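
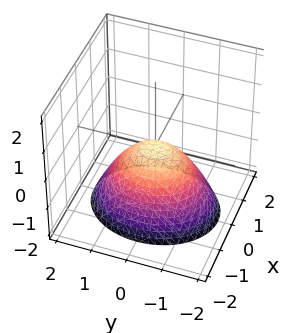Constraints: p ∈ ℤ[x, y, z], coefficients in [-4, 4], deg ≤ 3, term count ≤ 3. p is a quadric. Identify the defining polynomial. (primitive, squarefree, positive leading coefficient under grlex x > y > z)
3*x^2 + 2*y^2 + 3*z

1. deg p = 2. A single bowl opening along one axis; a quadric.
2. Symmetries: mirror symmetry x ↦ −x ⇒ only even powers of x; it's symmetric under y → −y, forcing even powers of y.
3. Against the integer gridlines: it meets the z-axis at z = 0 (among the integer gridlines); it crosses the y-axis at the gridline y = 0; it meets the x-axis at x = 0 (among the integer gridlines).
4. Assembling these constraints gives the stated polynomial.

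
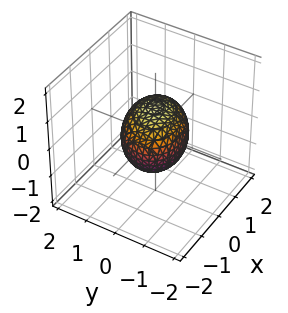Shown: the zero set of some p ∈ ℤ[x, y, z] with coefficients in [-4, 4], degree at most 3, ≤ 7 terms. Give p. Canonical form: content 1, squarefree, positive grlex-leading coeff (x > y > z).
2*x^2 - x*y + 3*y^2 + 3*z^2 - 3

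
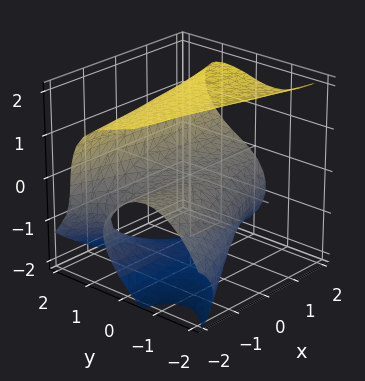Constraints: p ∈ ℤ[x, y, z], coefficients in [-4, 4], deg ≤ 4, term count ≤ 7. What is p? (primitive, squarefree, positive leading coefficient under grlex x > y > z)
x*y*z - y^3 - z^3 - x*y + 3*z

(a) The degree is 3 — the shape is more complex than any degree-2 surface.
(b) Observable constraints: the visible x-axis segment lies entirely on the surface; it meets the y-axis at y = 0 (among the integer gridlines); it meets the z-axis at z = 0 (among the integer gridlines).
(c) Fitting integer coefficients to these (and the overall shape) gives p.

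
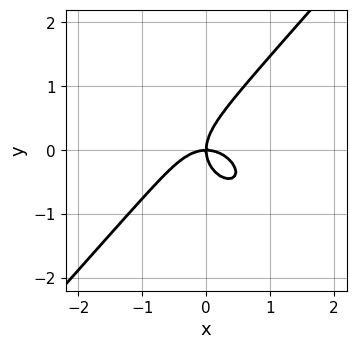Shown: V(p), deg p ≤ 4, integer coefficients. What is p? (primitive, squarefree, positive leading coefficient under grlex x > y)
3*x^3 + x*y^2 - 3*y^3 + 3*x*y

First, deg p = 3. No degree-2 curve has this shape.
Then, from the visible intercepts: it meets the x-axis at x = 0 (among the integer gridlines); one y-axis crossing is at y = 0.
Finally, assembling these constraints gives the stated polynomial.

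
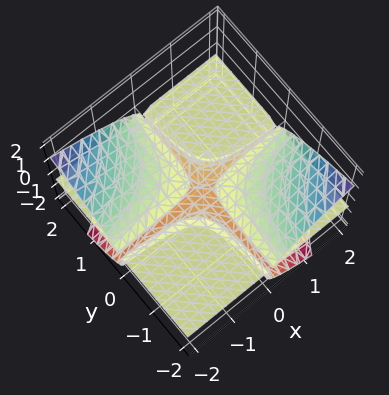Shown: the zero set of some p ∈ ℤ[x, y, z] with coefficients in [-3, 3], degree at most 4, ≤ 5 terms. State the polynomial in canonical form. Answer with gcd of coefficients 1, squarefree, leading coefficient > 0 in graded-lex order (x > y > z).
x*y*z + z^3 + z^2

First, I count 3 distinct pieces.
Then, deg p = 3.
Then, checking where it meets the axes: one z-axis crossing is at z = -1; every point of the x-axis in the box is on the surface; the visible y-axis segment lies entirely on the surface.
Finally, the integer polynomial consistent with all of this is the stated p.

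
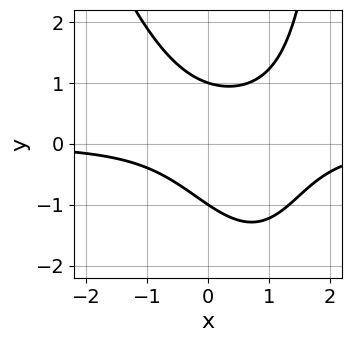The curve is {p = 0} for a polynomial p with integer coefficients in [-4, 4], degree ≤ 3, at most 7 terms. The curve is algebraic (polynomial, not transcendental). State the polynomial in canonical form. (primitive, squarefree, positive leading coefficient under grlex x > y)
(a) The degree is 3 — a generic line meets the curve in up to 3 points.
(b) From the visible intercepts: the y-axis gridline crossings are at y ∈ {-1, 1}; no x-intercept at any integer in the box.
(c) These observations pin down the coefficients.

3*x^2*y + x*y^2 - 3*x*y - 3*y^2 + 3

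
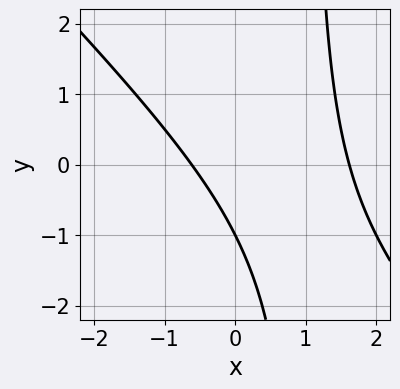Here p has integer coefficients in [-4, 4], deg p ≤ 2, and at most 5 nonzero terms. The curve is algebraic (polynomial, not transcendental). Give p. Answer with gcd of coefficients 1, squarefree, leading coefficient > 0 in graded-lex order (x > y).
1. The degree is 2 — no degree-1 curve has this shape.
2. Reading off the gridlines: it meets the y-axis at y = -1 (among the integer gridlines).
3. Putting this together gives p.

x^2 + x*y - x - y - 1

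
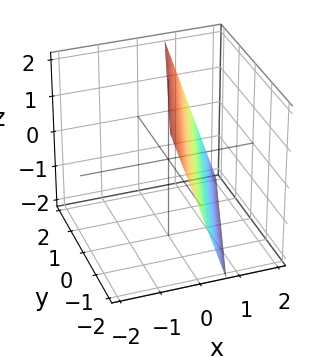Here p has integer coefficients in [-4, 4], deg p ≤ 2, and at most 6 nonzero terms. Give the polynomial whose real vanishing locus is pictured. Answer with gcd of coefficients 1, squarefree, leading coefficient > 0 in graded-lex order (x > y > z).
deg p = 1. Every cross-section is a straight line — this is a plane.
From the visible intercepts: one z-axis crossing is at z = 2; it crosses the y-axis at the gridline y = -2.
These observations pin down the coefficients.

3*x - y + z - 2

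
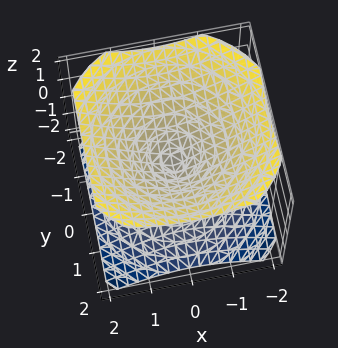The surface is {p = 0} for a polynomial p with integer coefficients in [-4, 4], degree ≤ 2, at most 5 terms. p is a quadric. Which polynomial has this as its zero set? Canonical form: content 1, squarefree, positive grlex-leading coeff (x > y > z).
2*x^2 + 2*y^2 - 3*z^2

First, there are 2 components. They look like related sheets of one shape, so recover p as a whole.
Then, deg p = 2. A double cone through the origin; a quadric.
Then, symmetries: rotational symmetry about the z-axis ⇒ p depends on x, y only through x² + y²; mirror symmetry z ↦ −z ⇒ only even powers of z.
Next, from the visible intercepts: one z-axis crossing is at z = 0; it meets the x-axis at x = 0 (among the integer gridlines); a circular section at z = -1 has radius between 1 and 2; it crosses the y-axis at the gridline y = 0.
Finally, matching integer coefficients to the picture gives p.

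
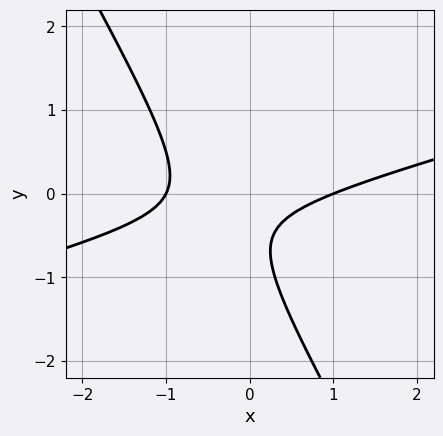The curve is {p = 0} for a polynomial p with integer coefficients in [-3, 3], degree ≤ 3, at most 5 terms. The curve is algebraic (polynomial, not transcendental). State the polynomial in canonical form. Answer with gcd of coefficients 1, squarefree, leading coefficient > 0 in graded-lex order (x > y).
1. Degree: the shape is more complex than any degree-1 curve, so deg p = 2.
2. Reading off the gridlines: the x-axis gridline crossings are at x ∈ {-1, 1}; the curve avoids every integer y-axis point in the box.
3. Together with the visible shape, these determine p as stated.

x^2 - 3*x*y - 2*y^2 - 2*y - 1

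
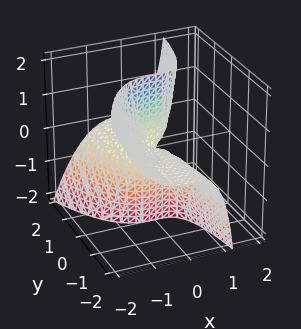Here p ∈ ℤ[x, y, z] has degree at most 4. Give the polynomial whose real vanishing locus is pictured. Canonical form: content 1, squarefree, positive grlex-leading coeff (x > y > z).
2*x^3 + x*y*z - 2*y*z

The degree is 3 — the shape is more complex than any degree-2 surface.
From the axis intercepts and sections: the visible z-axis segment lies entirely on the surface; one x-axis crossing is at x = 0.
These observations pin down the coefficients.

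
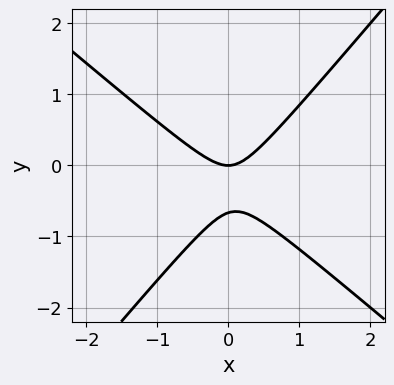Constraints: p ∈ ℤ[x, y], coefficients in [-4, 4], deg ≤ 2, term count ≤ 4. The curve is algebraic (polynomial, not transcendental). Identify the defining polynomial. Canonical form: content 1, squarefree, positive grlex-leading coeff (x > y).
(a) deg p = 2. A generic line meets the curve in up to 2 points.
(b) From the axis intercepts and sections: it crosses the y-axis at the gridline y = 0; one x-axis crossing is at x = 0.
(c) Matching integer coefficients to the picture gives p.

3*x^2 + x*y - 3*y^2 - 2*y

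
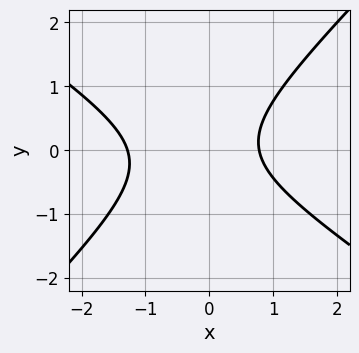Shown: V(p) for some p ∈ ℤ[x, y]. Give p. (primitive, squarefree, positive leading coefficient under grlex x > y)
2*x^2 + x*y - 3*y^2 + x - 2

Degree: a generic line meets the curve in up to 2 points, so deg p = 2.
Against the integer gridlines: no y-intercept at any integer in the box.
Assembling these constraints gives the stated polynomial.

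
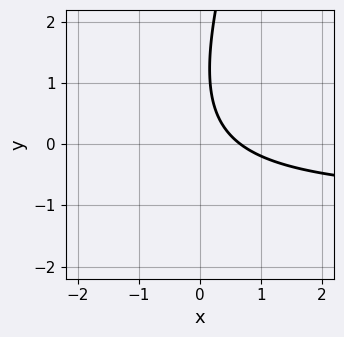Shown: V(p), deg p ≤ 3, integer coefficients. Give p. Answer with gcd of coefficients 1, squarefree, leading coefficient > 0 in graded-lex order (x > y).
3*x*y - y^2 + 3*x + 2*y - 2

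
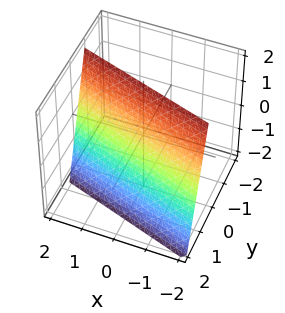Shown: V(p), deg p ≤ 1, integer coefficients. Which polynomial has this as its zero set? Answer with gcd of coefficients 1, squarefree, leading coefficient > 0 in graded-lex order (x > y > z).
x + 3*y + z - 2

First, deg p = 1.
Then, from the visible intercepts: it meets the x-axis at x = 2 (among the integer gridlines); it crosses the z-axis at the gridline z = 2.
Finally, assembling these constraints gives the stated polynomial.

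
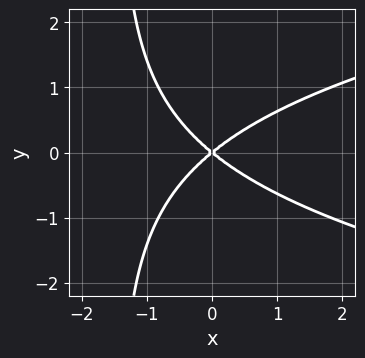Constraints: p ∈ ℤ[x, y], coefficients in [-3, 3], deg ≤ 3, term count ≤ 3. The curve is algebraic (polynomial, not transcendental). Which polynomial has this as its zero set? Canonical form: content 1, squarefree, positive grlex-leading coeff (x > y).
2*x*y^2 - 2*x^2 + 3*y^2

(a) The degree is 3 — no degree-2 curve has this shape.
(b) Symmetries: mirror symmetry y ↦ −y ⇒ only even powers of y.
(c) From the axis intercepts and sections: it meets the y-axis at y = 0 (among the integer gridlines); it crosses the x-axis at the gridline x = 0.
(d) Matching integer coefficients to the picture gives p.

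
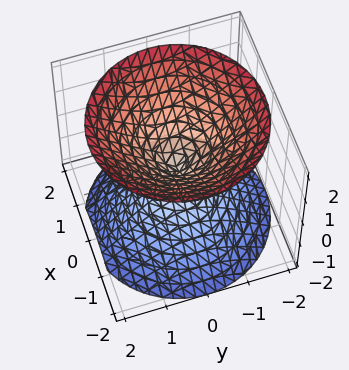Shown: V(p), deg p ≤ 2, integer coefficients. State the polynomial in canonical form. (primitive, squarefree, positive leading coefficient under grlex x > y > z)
(a) I count 2 distinct pieces.
(b) Degree: a double cone through the origin; a quadric, so deg p = 2.
(c) Symmetries: the z ↦ −z reflection is a symmetry, so z appears only in even powers; the surface is invariant under rotation about z: p = q(x² + y², z).
(d) Reading off the gridlines: it crosses the x-axis at the gridline x = 0; a circular section at z = 1 has radius exactly 1; it meets the z-axis at z = 0 (among the integer gridlines); it crosses the y-axis at the gridline y = 0.
(e) Together with the visible shape, these determine p as stated.

x^2 + y^2 - z^2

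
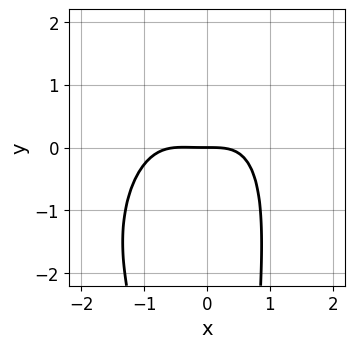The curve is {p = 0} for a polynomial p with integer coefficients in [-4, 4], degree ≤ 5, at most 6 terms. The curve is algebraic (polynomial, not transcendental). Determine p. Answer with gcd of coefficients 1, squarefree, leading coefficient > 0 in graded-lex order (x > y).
2*x^4 - x^3*y + x^2*y^2 + x^3 + 3*y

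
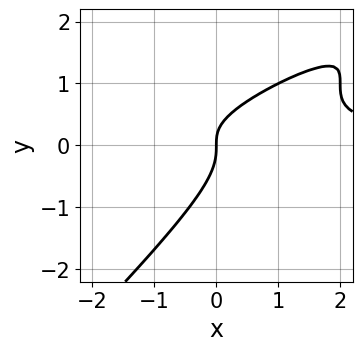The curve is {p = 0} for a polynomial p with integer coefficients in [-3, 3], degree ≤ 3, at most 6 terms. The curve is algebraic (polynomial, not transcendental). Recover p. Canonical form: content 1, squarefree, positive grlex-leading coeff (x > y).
x^2*y - 3*x*y^2 + 2*y^3 + x*y - x

deg p = 3.
From the visible intercepts: one x-axis crossing is at x = 0; it crosses the y-axis at the gridline y = 0.
Solving for integer coefficients yields p as stated.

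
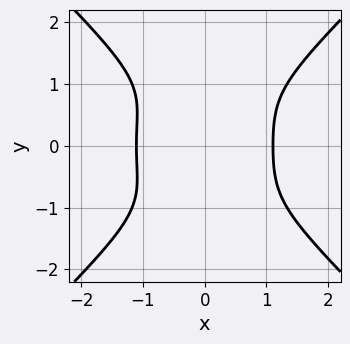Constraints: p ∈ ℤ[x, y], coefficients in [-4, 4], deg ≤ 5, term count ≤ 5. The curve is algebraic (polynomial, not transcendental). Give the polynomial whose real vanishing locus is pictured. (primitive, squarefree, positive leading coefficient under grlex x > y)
(a) deg p = 4. A generic line meets the curve in up to 4 points.
(b) Symmetries: mirror symmetry y ↦ −y ⇒ only even powers of y.
(c) Checking where it meets the axes: it misses every integer gridline on the y-axis.
(d) Together with the visible shape, these determine p as stated.

2*x^4 - 2*y^4 - x*y^2 - 3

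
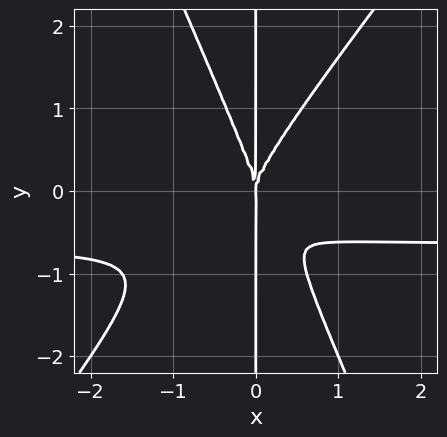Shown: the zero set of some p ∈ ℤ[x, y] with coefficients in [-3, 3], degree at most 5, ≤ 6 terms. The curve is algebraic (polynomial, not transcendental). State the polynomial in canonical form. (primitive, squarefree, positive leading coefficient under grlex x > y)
3*x^3*y - x^2*y^2 - x*y^3 + 2*x^3

First, deg p = 4. A generic line meets the curve in up to 4 points.
Then, from the axis intercepts and sections: the visible y-axis segment lies entirely on the curve; one x-axis crossing is at x = 0.
Finally, assembling these constraints gives the stated polynomial.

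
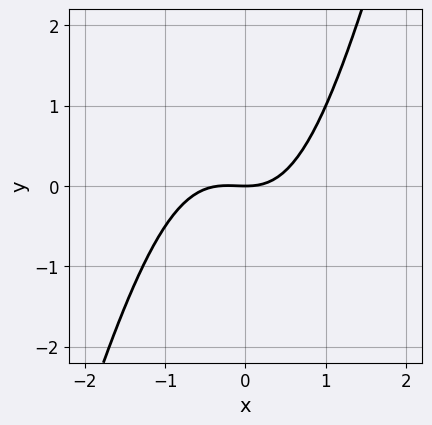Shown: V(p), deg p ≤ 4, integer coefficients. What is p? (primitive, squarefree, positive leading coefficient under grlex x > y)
First, deg p = 3. No degree-2 curve has this shape.
Then, observable constraints: one y-axis crossing is at y = 0; one x-axis crossing is at x = 0.
Finally, together with the visible shape, these determine p as stated.

3*x^3 - x^2*y + x^2 - 3*y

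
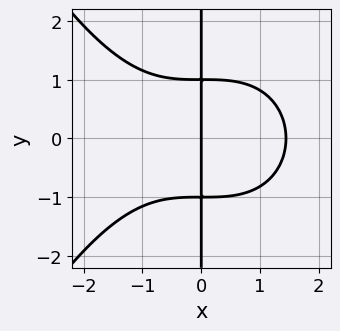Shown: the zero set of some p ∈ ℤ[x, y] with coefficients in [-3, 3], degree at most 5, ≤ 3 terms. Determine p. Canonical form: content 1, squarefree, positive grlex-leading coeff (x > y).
1. Degree: no degree-3 curve has this shape, so deg p = 4.
2. Symmetries: it's symmetric under y → −y, forcing even powers of y.
3. Reading off the gridlines: every point of the y-axis in the box is on the curve; one x-axis crossing is at x = 0.
4. These observations pin down the coefficients.

x^4 + 3*x*y^2 - 3*x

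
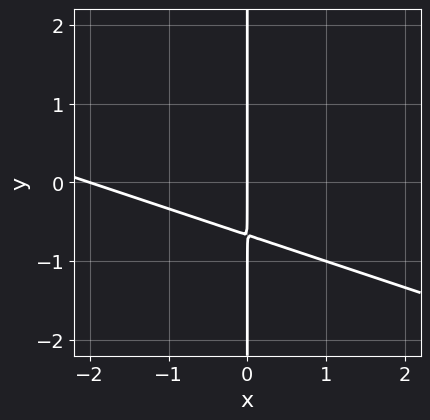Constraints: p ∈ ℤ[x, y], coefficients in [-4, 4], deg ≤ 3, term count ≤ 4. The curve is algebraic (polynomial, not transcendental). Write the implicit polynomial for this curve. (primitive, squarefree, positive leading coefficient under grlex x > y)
The degree is 2 — a generic line meets the curve in up to 2 points.
Observable constraints: the x-axis gridline crossings are at x ∈ {-2, 0}; the visible y-axis segment lies entirely on the curve.
Putting this together gives p.

x^2 + 3*x*y + 2*x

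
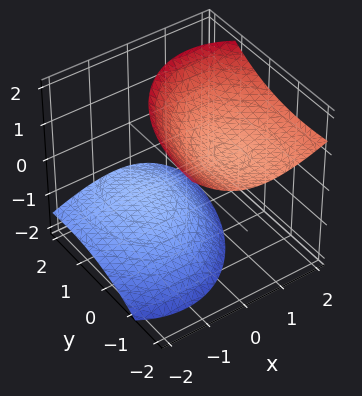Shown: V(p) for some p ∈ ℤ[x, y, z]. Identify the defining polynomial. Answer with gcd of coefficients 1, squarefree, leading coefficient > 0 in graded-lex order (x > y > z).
The picture has 2 separate pieces. They look like related sheets of one shape, so recover p as a whole.
Degree: a generic line meets the surface in up to 2 points, so deg p = 2.
Observable constraints: it misses every integer gridline on the x-axis; the surface avoids every integer y-axis point in the box.
These observations pin down the coefficients.

2*x^2 - 2*x*z + y^2 + 2*y*z - 2*z^2 + 3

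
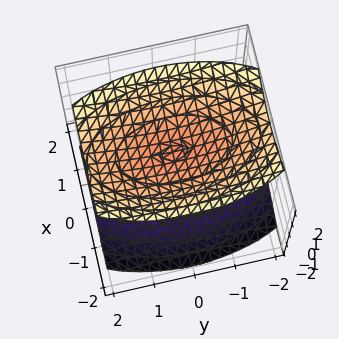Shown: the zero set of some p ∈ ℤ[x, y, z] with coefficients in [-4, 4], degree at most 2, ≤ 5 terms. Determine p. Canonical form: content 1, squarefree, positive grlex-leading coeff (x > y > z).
3*x^2 + y^2 - 3*z^2 + 3

(a) The picture has 2 separate pieces. Treating them together as one polynomial.
(b) The degree is 2 — two separate bowl-shaped sheets opening away from each other; a quadric.
(c) Symmetries: the x ↦ −x reflection is a symmetry, so x appears only in even powers; mirror symmetry z ↦ −z ⇒ only even powers of z; it's symmetric under y → −y, forcing even powers of y.
(d) Checking where it meets the axes: among the integer gridlines, it crosses the z-axis at z ∈ {-1, 1}; the surface avoids every integer y-axis point in the box; the surface avoids every integer x-axis point in the box.
(e) These observations pin down the coefficients.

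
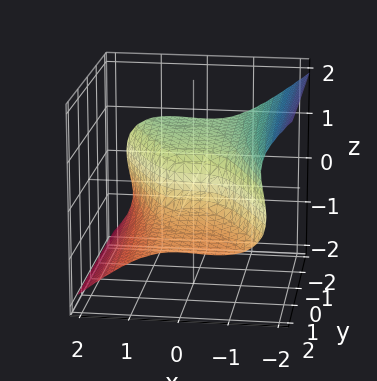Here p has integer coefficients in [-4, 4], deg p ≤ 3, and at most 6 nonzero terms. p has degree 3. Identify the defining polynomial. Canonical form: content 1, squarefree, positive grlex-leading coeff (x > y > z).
2*x^3 + x^2*y - 2*y*z^2 + 3*z^3 + 2*y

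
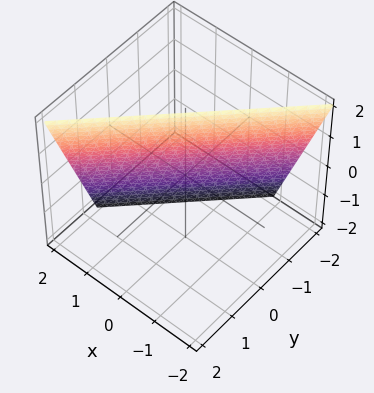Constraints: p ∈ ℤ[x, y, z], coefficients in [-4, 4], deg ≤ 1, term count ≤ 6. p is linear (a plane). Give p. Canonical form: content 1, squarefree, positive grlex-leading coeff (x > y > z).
deg p = 1. Every cross-section is a straight line — this is a plane.
From the visible intercepts: one z-axis crossing is at z = 2.
These observations pin down the coefficients.

3*x - 3*y + z - 2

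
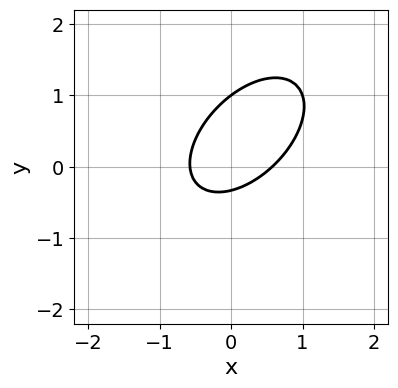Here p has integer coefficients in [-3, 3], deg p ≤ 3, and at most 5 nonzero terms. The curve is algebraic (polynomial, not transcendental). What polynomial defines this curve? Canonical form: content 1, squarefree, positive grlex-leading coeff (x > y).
3*x^2 - 3*x*y + 3*y^2 - 2*y - 1

(a) Degree: no degree-1 curve has this shape, so deg p = 2.
(b) From the visible intercepts: it crosses the y-axis at the gridline y = 1.
(c) Together with the visible shape, these determine p as stated.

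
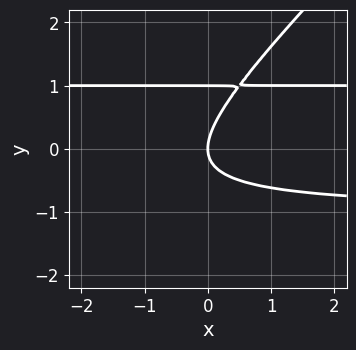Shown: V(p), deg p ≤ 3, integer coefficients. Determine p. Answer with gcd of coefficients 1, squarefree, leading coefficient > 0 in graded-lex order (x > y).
First, degree: a generic line meets the curve in up to 3 points, so deg p = 3.
Then, against the integer gridlines: the y-axis gridline crossings are at y ∈ {0, 1}; it meets the x-axis at x = 0 (among the integer gridlines).
Finally, assembling these constraints gives the stated polynomial.

x*y^2 - y^3 + y^2 - x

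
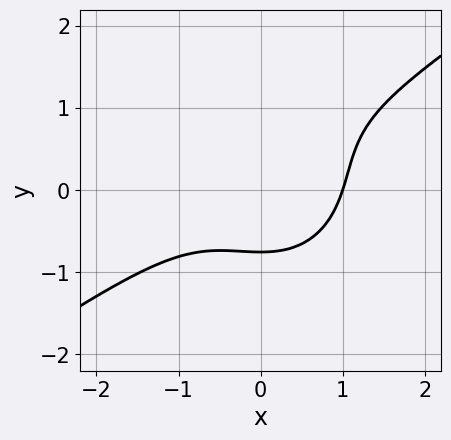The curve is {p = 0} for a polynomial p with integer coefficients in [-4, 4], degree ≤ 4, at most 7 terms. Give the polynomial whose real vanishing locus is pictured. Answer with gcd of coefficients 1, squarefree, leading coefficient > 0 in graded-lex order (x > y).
x^3 - x^2*y - y^3 + y^2 - 1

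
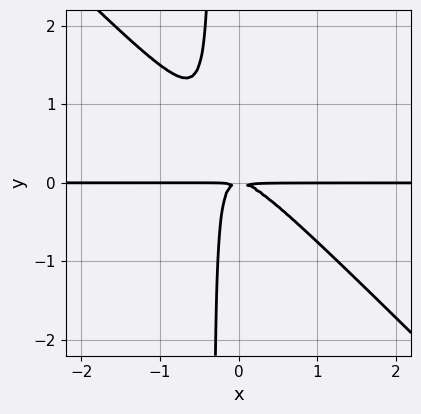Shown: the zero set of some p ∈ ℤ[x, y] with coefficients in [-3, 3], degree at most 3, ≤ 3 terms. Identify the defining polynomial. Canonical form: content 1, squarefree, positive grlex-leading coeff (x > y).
3*x^2*y + 3*x*y^2 + y^2

1. The degree is 3 — a generic line meets the curve in up to 3 points.
2. From the visible intercepts: the visible x-axis segment lies entirely on the curve.
3. These observations pin down the coefficients.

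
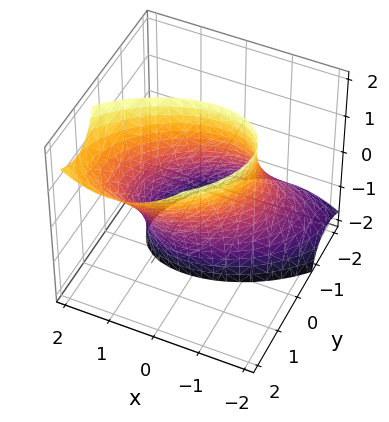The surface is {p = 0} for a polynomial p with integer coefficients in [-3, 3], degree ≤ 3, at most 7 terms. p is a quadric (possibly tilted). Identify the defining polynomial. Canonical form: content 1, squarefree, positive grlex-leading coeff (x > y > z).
2*x^2 - 2*x*y + 3*y^2 - 3*y*z - 3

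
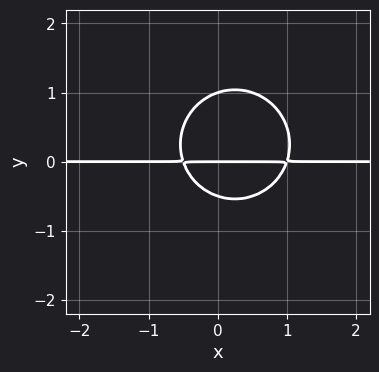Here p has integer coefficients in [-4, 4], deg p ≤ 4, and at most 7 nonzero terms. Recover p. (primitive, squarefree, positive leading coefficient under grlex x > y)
First, the degree is 3 — a generic line meets the curve in up to 3 points.
Next, from the axis intercepts and sections: among the integer gridlines, it crosses the y-axis at y ∈ {0, 1}; every point of the x-axis in the box is on the curve.
Finally, these observations pin down the coefficients.

2*x^2*y + 2*y^3 - x*y - y^2 - y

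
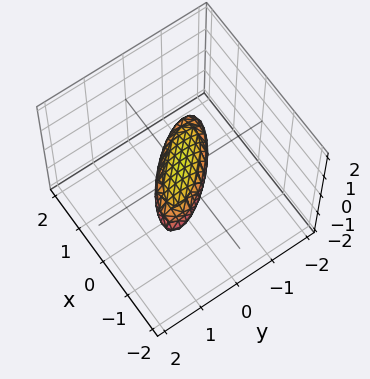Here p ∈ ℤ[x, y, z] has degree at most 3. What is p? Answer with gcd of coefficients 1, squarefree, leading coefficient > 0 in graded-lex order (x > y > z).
2*x^2 + 3*x*y + 2*y^2 + 3*z^2 - 1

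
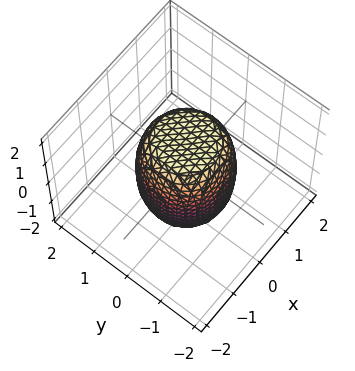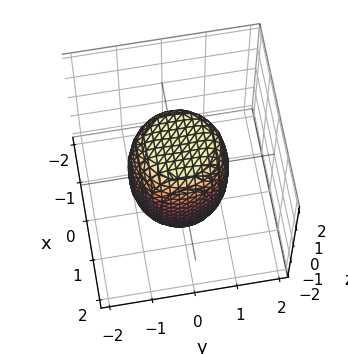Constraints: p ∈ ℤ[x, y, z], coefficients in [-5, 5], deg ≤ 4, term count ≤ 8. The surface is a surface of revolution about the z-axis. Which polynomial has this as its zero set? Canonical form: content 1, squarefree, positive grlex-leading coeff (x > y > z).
2*x^4 + 4*x^2*y^2 + 2*y^4 - x^2 - y^2 + z^2 - 2

1. Degree: a generic line meets the surface in up to 4 points, so deg p = 4.
2. Symmetries: rotational symmetry about the z-axis ⇒ p depends on x, y only through x² + y².
3. Reading off the gridlines: a circular section at z = 1 has radius exactly 1.
4. Together with the visible shape, these determine p as stated.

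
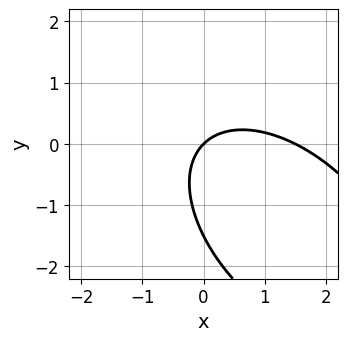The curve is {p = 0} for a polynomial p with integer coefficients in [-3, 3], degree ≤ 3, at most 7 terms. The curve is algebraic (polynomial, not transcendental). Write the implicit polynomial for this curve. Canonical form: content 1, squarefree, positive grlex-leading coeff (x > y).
2*x^2 + 2*x*y + 2*y^2 - 3*x + 3*y

1. Degree: a generic line meets the curve in up to 2 points, so deg p = 2.
2. From the axis intercepts and sections: it crosses the x-axis at the gridline x = 0; one y-axis crossing is at y = 0.
3. The integer polynomial consistent with all of this is the stated p.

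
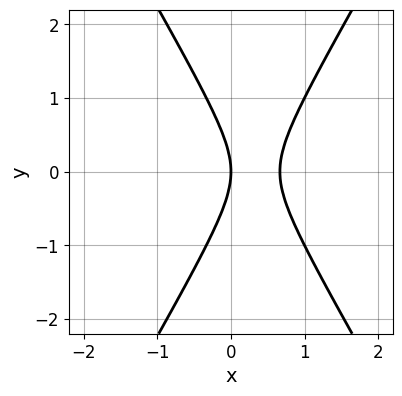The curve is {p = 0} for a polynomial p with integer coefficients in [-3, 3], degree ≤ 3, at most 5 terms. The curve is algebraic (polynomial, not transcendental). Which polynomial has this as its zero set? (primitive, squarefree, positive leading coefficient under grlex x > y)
3*x^2 - y^2 - 2*x

First, degree: no degree-1 curve has this shape, so deg p = 2.
Next, symmetries: the y ↦ −y reflection is a symmetry, so y appears only in even powers.
Then, checking where it meets the axes: it crosses the x-axis at the gridline x = 0; one y-axis crossing is at y = 0.
Finally, putting this together gives p.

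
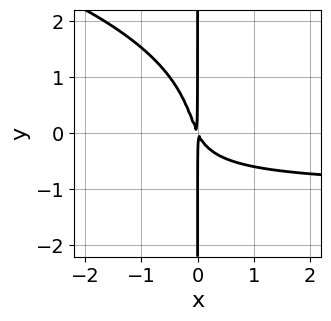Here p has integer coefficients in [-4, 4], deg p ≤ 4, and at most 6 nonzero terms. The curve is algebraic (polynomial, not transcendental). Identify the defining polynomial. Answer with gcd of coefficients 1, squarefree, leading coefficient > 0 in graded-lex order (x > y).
deg p = 4.
From the axis intercepts and sections: every point of the y-axis in the box is on the curve.
Solving for integer coefficients yields p as stated.

x*y^3 + 2*x^2*y + 2*x^2 + x*y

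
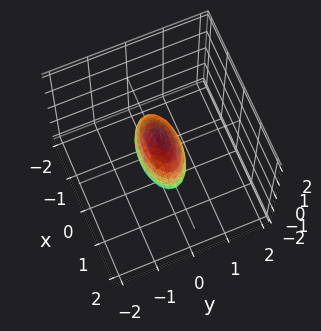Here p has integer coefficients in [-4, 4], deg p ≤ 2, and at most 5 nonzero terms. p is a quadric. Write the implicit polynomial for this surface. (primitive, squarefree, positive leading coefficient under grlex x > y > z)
x^2 + 3*y^2 + z^2 - 1

First, the degree is 2 — bounded and convex; a quadric.
Next, symmetries: mirror symmetry z ↦ −z ⇒ only even powers of z; the y ↦ −y reflection is a symmetry, so y appears only in even powers; the x ↦ −x reflection is a symmetry, so x appears only in even powers.
Then, reading off the gridlines: the x-axis gridline crossings are at x ∈ {-1, 1}; the z-axis gridline crossings are at z ∈ {-1, 1}.
Finally, assembling these constraints gives the stated polynomial.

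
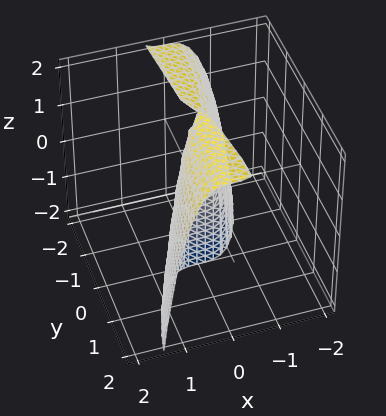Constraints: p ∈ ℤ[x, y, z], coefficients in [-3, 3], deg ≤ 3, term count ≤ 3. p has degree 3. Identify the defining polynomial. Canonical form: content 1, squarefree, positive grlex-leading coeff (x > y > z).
(a) deg p = 3. The shape is more complex than any degree-2 surface.
(b) Against the integer gridlines: every point of the z-axis in the box is on the surface; one x-axis crossing is at x = 0; it crosses the y-axis at the gridline y = 0.
(c) These observations pin down the coefficients.

3*x^3 + y*z - 2*y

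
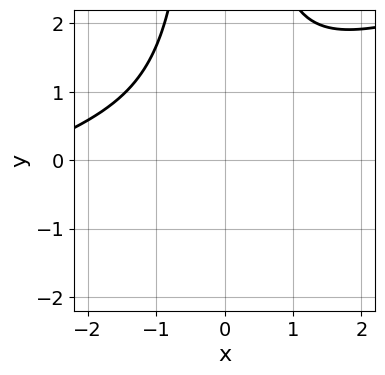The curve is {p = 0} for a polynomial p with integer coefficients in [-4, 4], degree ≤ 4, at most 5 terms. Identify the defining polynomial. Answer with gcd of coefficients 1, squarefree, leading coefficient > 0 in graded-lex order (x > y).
x^3 - 3*x^2*y + 3*x^2 + 3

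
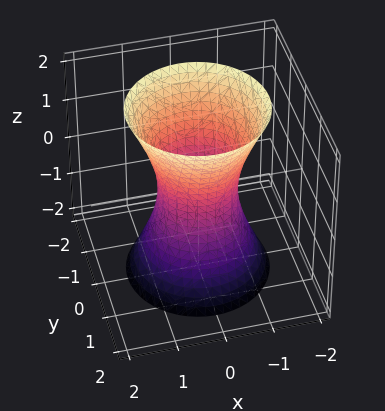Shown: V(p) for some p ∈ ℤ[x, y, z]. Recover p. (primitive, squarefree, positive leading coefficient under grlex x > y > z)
First, degree: no degree-1 surface has this shape, so deg p = 2.
Next, symmetry: the z-axis is an axis of rotation, so x and y enter only as x² + y².
Next, observable constraints: it misses every integer gridline on the z-axis; a circular section at z = -1 has radius exactly 1.
Finally, these observations pin down the coefficients.

3*x^2 + 3*y^2 - z^2 - 2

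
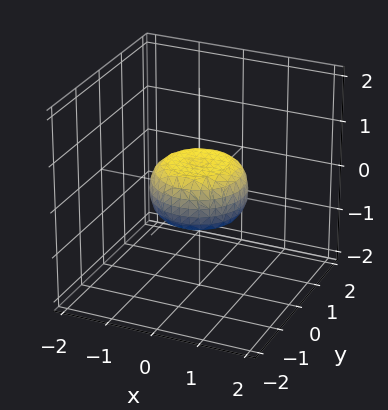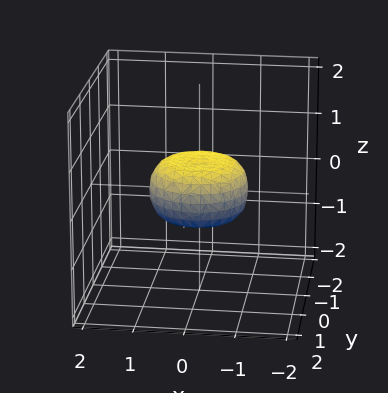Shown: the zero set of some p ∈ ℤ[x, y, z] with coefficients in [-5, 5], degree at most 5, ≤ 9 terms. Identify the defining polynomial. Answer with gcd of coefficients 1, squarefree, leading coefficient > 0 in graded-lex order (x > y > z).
2*x^4 + 4*x^2*y^2 + 2*y^4 - x^2 - y^2 + 3*z^2 - 1

First, degree: no degree-3 surface has this shape, so deg p = 4.
Then, symmetry: the surface is invariant under rotation about z: p = q(x² + y², z).
Then, observable constraints: a circular section at z = 0 has radius exactly 1; the x-axis gridline crossings are at x ∈ {-1, 1}; the y-axis gridline crossings are at y ∈ {-1, 1}.
Finally, fitting integer coefficients to these (and the overall shape) gives p.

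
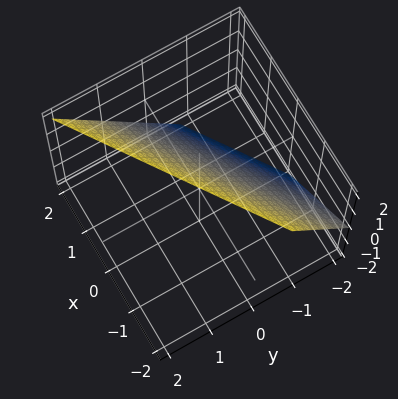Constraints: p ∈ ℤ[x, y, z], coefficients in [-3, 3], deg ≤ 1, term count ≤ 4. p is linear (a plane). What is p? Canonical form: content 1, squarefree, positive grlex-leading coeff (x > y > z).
2*x - 3*y + 2*z - 2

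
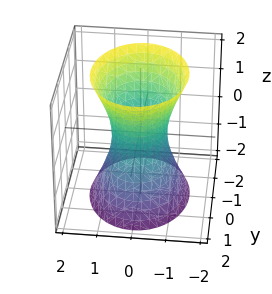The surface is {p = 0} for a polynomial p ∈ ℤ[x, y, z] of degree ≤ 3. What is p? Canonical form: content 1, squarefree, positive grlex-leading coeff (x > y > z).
1. Degree: one connected sheet with a waist; a quadric, so deg p = 2.
2. Symmetries: mirror symmetry x ↦ −x ⇒ only even powers of x; the z ↦ −z reflection is a symmetry, so z appears only in even powers; the y ↦ −y reflection is a symmetry, so y appears only in even powers.
3. Against the integer gridlines: it misses every integer gridline on the z-axis; among the integer gridlines, it crosses the y-axis at y ∈ {-1, 1}.
4. Matching integer coefficients to the picture gives p.

3*x^2 + 2*y^2 - z^2 - 2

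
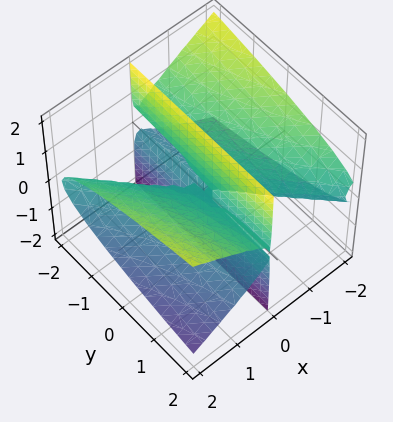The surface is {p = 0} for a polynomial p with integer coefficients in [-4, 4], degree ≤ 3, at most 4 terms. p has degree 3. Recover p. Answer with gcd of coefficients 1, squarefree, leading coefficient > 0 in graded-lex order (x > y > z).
x^3 + x^2*y - 3*x*z^2

First, deg p = 3.
Next, checking where it meets the axes: the visible z-axis segment lies entirely on the surface; every point of the y-axis in the box is on the surface; it crosses the x-axis at the gridline x = 0.
Finally, solving for integer coefficients yields p as stated.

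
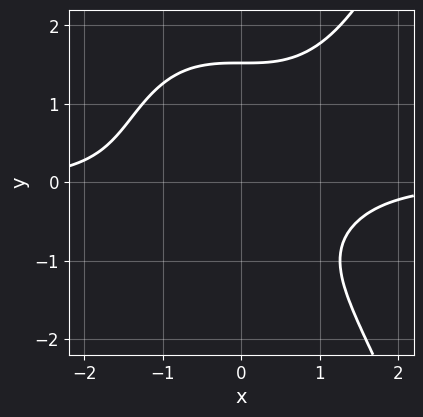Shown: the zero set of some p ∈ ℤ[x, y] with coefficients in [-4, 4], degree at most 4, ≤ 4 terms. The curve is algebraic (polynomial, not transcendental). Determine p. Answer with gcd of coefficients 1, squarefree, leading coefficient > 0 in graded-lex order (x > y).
First, the degree is 4 — a generic line meets the curve in up to 4 points.
Next, observable constraints: the curve avoids every integer x-axis point in the box.
Finally, putting this together gives p.

x^3*y - y^3 + y + 2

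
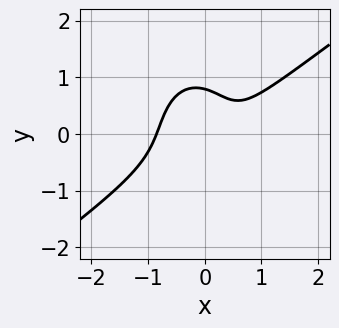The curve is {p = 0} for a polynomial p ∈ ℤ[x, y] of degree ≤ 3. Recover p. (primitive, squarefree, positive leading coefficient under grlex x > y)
3*x^3 - 3*x^2*y - 2*y^3 - x + 1

(a) The degree is 3 — no degree-2 curve has this shape.
(b) Matching integer coefficients to the picture gives p.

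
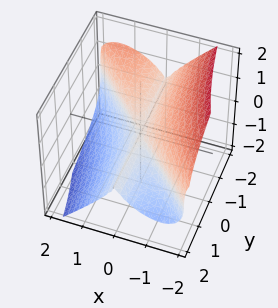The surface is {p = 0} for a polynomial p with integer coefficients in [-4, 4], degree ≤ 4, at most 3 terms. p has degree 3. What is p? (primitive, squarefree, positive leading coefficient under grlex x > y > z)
x^3 + x^2*y + z^3

1. deg p = 3.
2. Reading off the gridlines: every point of the y-axis in the box is on the surface; it meets the z-axis at z = 0 (among the integer gridlines); it meets the x-axis at x = 0 (among the integer gridlines).
3. Solving for integer coefficients yields p as stated.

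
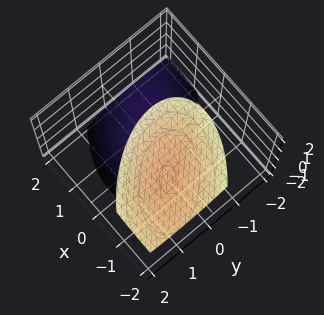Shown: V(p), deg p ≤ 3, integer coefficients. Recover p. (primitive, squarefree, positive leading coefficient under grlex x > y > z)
1. The picture has 2 separate pieces.
2. Degree: the shape is more complex than any degree-1 surface, so deg p = 2.
3. Against the integer gridlines: no y-intercept at any integer in the box; the surface avoids every integer x-axis point in the box.
4. Matching integer coefficients to the picture gives p.

x^2 + x*y + x*z + y^2 - z^2 + 3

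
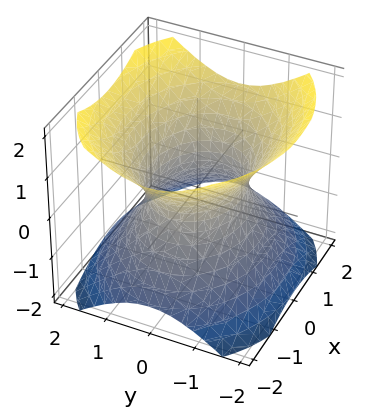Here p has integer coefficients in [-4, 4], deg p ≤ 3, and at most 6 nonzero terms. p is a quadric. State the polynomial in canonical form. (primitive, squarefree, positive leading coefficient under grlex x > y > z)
2*x^2 + 3*y^2 - 3*z^2 - 3

(a) Degree: one connected sheet with a waist; a quadric, so deg p = 2.
(b) Symmetries: mirror symmetry x ↦ −x ⇒ only even powers of x; it's symmetric under z → −z, forcing even powers of z; it's symmetric under y → −y, forcing even powers of y.
(c) Observable constraints: among the integer gridlines, it crosses the y-axis at y ∈ {-1, 1}; it misses every integer gridline on the z-axis.
(d) Fitting integer coefficients to these (and the overall shape) gives p.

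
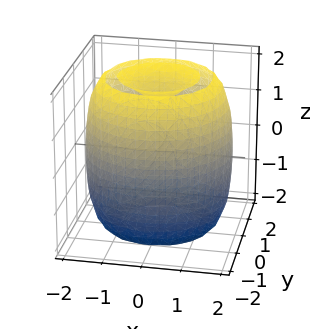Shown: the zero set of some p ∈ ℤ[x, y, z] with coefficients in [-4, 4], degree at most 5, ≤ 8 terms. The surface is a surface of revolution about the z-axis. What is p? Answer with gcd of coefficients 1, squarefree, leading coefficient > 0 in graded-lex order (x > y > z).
x^4 + 2*x^2*y^2 + y^4 - 3*x^2 - 3*y^2 + z^2 - 2

1. The picture has 2 separate pieces. They look like related sheets of one shape, so recover p as a whole.
2. Degree: a generic line meets the surface in up to 4 points, so deg p = 4.
3. Symmetry: every cross-section ⟂ z is a circle, so x, y appear only via x² + y².
4. Reading off the gridlines: a circular section at z = 2 has radius exactly 1.
5. The integer polynomial consistent with all of this is the stated p.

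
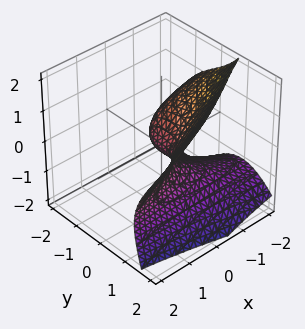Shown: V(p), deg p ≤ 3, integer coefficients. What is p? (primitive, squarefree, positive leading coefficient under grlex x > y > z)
First, deg p = 3.
Then, from the axis intercepts and sections: one x-axis crossing is at x = 0; it crosses the z-axis at the gridline z = 0.
Finally, matching integer coefficients to the picture gives p.

2*x*y*z - 2*y^3 + 3*z^2 + 3*x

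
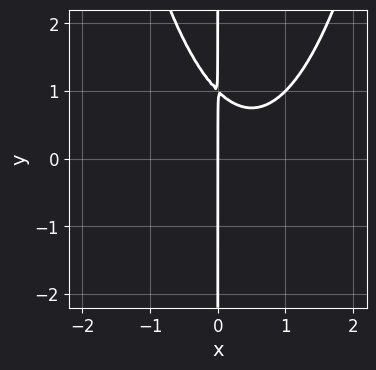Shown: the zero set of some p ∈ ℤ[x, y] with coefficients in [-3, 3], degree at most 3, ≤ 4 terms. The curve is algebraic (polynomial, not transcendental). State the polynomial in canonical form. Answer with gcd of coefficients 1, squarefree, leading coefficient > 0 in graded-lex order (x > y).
x^3 - x^2 - x*y + x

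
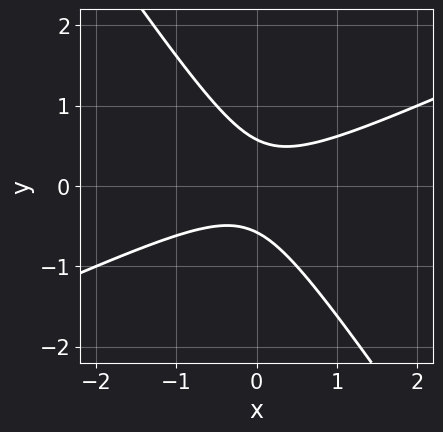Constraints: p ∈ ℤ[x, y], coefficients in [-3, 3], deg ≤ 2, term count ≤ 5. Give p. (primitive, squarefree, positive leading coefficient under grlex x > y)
2*x^2 - 3*x*y - 3*y^2 + 1

(a) Degree: the shape is more complex than any degree-1 curve, so deg p = 2.
(b) Observable constraints: no x-intercept at any integer in the box.
(c) Matching integer coefficients to the picture gives p.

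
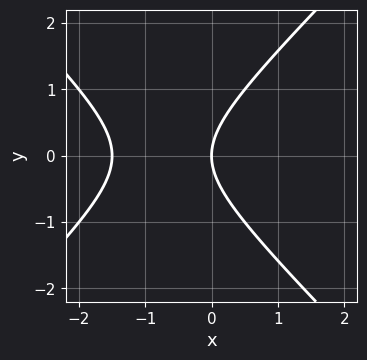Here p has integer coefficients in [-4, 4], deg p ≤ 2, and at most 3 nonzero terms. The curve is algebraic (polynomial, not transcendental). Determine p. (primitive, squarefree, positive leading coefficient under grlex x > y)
1. Degree: the shape is more complex than any degree-1 curve, so deg p = 2.
2. Symmetries: it's symmetric under y → −y, forcing even powers of y.
3. From the visible intercepts: it crosses the x-axis at the gridline x = 0; it meets the y-axis at y = 0 (among the integer gridlines).
4. Solving for integer coefficients yields p as stated.

2*x^2 - 2*y^2 + 3*x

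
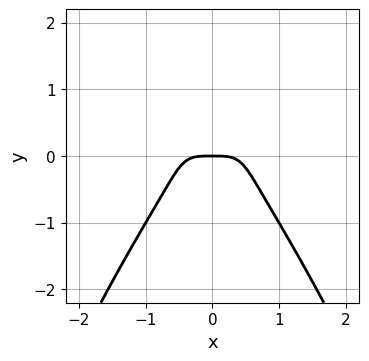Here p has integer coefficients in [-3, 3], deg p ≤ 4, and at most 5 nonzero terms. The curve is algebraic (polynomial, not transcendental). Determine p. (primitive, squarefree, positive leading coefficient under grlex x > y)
(a) Degree: the shape is more complex than any degree-3 curve, so deg p = 4.
(b) Symmetries: mirror symmetry x ↦ −x ⇒ only even powers of x.
(c) From the axis intercepts and sections: one x-axis crossing is at x = 0; one y-axis crossing is at y = 0.
(d) Assembling these constraints gives the stated polynomial.

3*x^4 + 2*y^3 + y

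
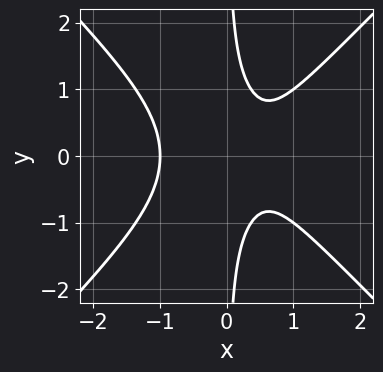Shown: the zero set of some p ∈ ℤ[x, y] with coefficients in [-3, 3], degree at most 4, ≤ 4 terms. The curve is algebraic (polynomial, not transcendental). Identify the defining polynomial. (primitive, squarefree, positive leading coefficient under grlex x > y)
2*x^3 - 2*x*y^2 - x + 1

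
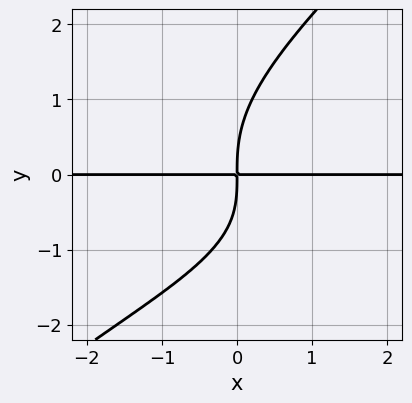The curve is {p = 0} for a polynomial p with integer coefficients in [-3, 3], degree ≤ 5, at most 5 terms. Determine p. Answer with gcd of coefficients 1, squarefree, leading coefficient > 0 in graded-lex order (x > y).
x*y^3 - y^4 + x*y^2 + 3*x*y

1. deg p = 4.
2. Against the integer gridlines: every point of the x-axis in the box is on the curve.
3. Fitting integer coefficients to these (and the overall shape) gives p.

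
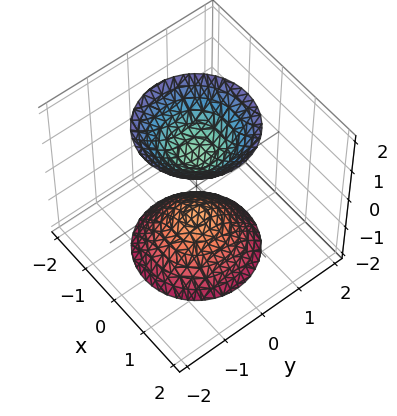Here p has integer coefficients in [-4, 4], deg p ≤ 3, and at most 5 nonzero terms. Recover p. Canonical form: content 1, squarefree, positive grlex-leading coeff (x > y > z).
1. I count 2 distinct pieces. Treating them together as one polynomial.
2. Degree: two sheets facing apart; a quadric, so deg p = 2.
3. By symmetry, the z-axis is an axis of rotation, so x and y enter only as x² + y²; mirror symmetry z ↦ −z ⇒ only even powers of z.
4. Observable constraints: a circular section at z = 2 has radius between 1 and 2; the surface avoids every integer x-axis point in the box; the z-axis gridline crossings are at z ∈ {-1, 1}; no y-intercept at any integer in the box.
5. The integer polynomial consistent with all of this is the stated p.

2*x^2 + 2*y^2 - z^2 + 1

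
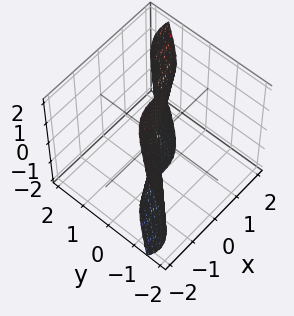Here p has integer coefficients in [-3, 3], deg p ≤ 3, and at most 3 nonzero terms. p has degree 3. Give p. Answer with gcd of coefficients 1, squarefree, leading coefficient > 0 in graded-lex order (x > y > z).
x^3 - y^3 - y*z^2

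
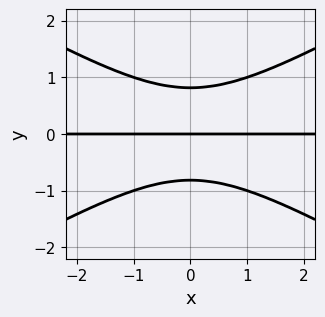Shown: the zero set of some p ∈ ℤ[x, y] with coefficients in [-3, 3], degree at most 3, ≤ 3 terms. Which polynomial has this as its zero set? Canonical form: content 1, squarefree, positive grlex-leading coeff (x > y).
x^2*y - 3*y^3 + 2*y

1. deg p = 3.
2. Symmetries: mirror symmetry x ↦ −x ⇒ only even powers of x.
3. Checking where it meets the axes: one y-axis crossing is at y = 0; every point of the x-axis in the box is on the curve.
4. Matching integer coefficients to the picture gives p.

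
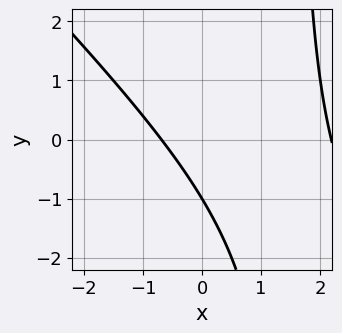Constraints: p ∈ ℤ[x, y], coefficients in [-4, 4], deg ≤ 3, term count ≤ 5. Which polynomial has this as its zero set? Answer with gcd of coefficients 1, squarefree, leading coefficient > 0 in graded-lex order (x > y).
2*x^2 + 2*x*y - 3*x - 3*y - 3

First, the degree is 2 — the shape is more complex than any degree-1 curve.
Then, reading off the gridlines: it crosses the y-axis at the gridline y = -1.
Finally, the integer polynomial consistent with all of this is the stated p.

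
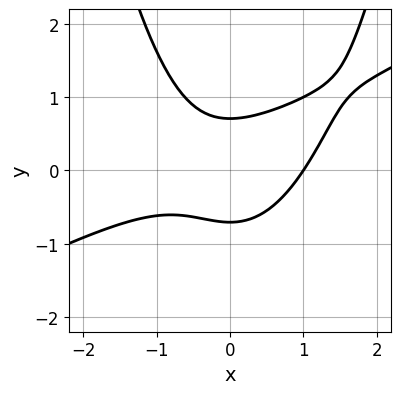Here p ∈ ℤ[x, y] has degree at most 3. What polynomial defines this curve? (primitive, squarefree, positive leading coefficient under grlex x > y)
x^3 - 2*x^2*y + 2*y^2 - 1

The degree is 3 — the shape is more complex than any degree-2 curve.
From the axis intercepts and sections: it crosses the x-axis at the gridline x = 1.
Assembling these constraints gives the stated polynomial.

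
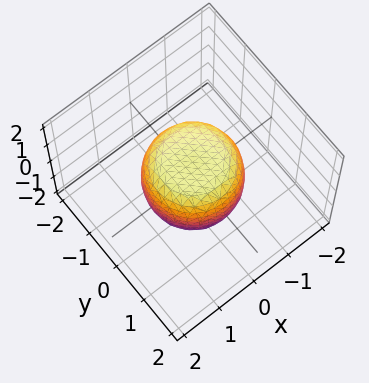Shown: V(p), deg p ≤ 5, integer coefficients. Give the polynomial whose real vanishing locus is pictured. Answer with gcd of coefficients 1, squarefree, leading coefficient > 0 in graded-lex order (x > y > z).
2*x^4 + 4*x^2*y^2 + 2*y^4 - x^2 - y^2 + 2*z^2 - 2

(a) The degree is 4 — no degree-3 surface has this shape.
(b) By symmetry, the z-axis is an axis of rotation, so x and y enter only as x² + y².
(c) Against the integer gridlines: among the integer gridlines, it crosses the z-axis at z ∈ {-1, 1}; a circular section at z = 0 has radius between 1 and 2.
(d) Fitting integer coefficients to these (and the overall shape) gives p.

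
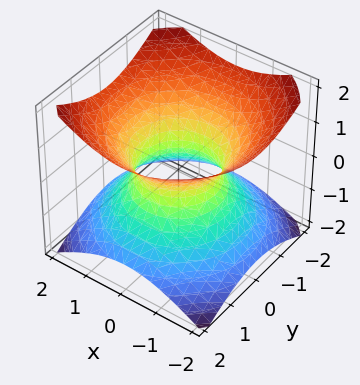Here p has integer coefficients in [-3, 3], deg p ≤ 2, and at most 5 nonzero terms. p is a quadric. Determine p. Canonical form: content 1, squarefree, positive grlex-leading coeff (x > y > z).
Degree: an hourglass — one-sheet hyperboloid; a quadric, so deg p = 2.
Symmetries: the z ↦ −z reflection is a symmetry, so z appears only in even powers; the z-axis is an axis of rotation, so x and y enter only as x² + y².
From the visible intercepts: a circular section at z = 1 has radius between 1 and 2; the y-axis gridline crossings are at y ∈ {-1, 1}.
Together with the visible shape, these determine p as stated. Check: (1, 0, 0) on the x-axis lies on the surface, and p(1, 0, 0) = 0. ✓

2*x^2 + 2*y^2 - 3*z^2 - 2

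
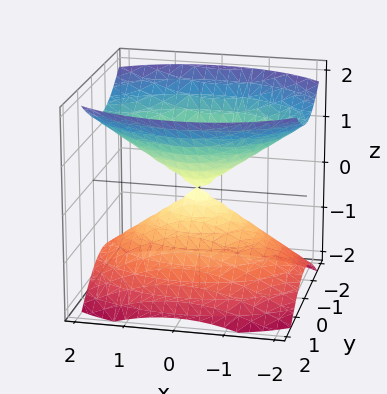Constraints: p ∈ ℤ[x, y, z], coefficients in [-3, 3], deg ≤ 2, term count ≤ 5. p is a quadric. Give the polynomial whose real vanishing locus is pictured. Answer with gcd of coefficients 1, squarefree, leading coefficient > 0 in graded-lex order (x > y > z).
x^2 + 2*y^2 - 2*z^2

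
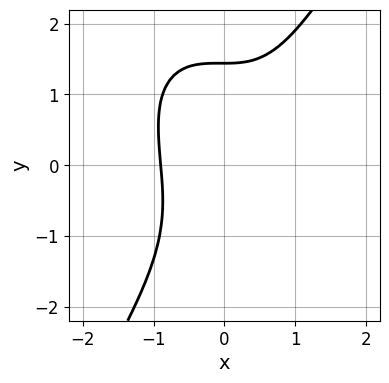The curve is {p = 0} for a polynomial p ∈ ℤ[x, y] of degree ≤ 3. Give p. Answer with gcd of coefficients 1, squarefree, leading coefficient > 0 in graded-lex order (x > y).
1. deg p = 3. No degree-2 curve has this shape.
2. Solving for integer coefficients yields p as stated.

3*x^3 + x^2*y - y^3 - x^2 + 3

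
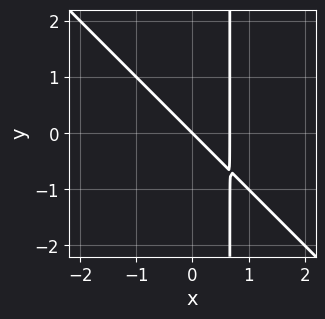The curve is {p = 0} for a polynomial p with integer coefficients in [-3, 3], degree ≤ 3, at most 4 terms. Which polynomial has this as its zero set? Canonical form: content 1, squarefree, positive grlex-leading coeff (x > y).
(a) deg p = 2. The shape is more complex than any degree-1 curve.
(b) Reading off the gridlines: one x-axis crossing is at x = 0; one y-axis crossing is at y = 0.
(c) Fitting integer coefficients to these (and the overall shape) gives p.

3*x^2 + 3*x*y - 2*x - 2*y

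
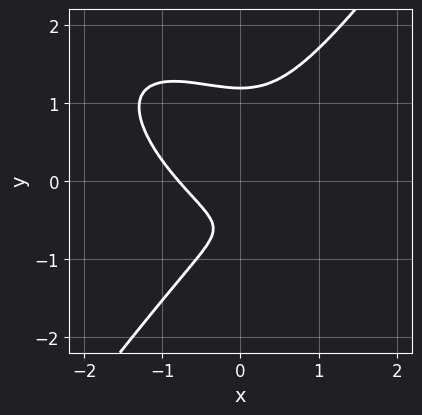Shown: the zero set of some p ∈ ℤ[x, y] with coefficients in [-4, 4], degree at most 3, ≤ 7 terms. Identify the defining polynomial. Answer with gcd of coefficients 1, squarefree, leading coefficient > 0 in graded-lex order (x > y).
2*x^3 + 2*x^2*y - 2*y^3 + 2*y + 1

(a) The degree is 3 — the shape is more complex than any degree-2 curve.
(b) Putting this together gives p.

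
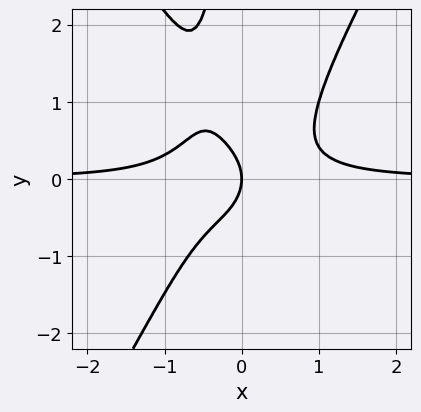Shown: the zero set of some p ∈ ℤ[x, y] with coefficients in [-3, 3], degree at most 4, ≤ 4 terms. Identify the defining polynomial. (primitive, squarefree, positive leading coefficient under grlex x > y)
(a) Degree: no degree-3 curve has this shape, so deg p = 4.
(b) Reading off the gridlines: it meets the y-axis at y = 0 (among the integer gridlines); it crosses the x-axis at the gridline x = 0.
(c) Matching integer coefficients to the picture gives p.

3*x^3*y - x*y^3 - y^2 - x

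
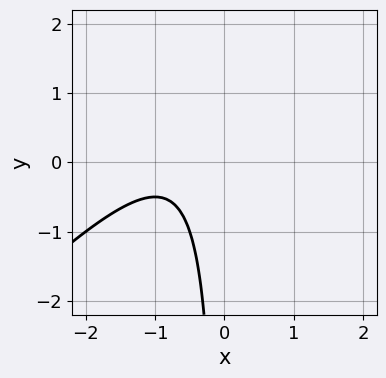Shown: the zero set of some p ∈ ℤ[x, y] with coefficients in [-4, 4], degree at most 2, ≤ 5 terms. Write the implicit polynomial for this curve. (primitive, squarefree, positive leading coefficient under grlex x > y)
2*x^2 - 2*x*y + 3*x + 2

1. Degree: a generic line meets the curve in up to 2 points, so deg p = 2.
2. From the axis intercepts and sections: the curve avoids every integer y-axis point in the box; no x-intercept at any integer in the box.
3. Putting this together gives p.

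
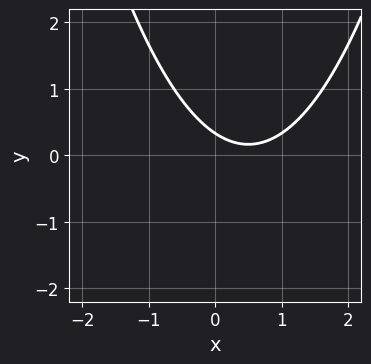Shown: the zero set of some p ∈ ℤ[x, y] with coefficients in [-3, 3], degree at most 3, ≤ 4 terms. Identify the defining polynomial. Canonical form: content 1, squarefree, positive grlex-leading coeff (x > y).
1. Degree: a generic line meets the curve in up to 2 points, so deg p = 2.
2. Observable constraints: it misses every integer gridline on the x-axis.
3. Fitting integer coefficients to these (and the overall shape) gives p.

2*x^2 - 2*x - 3*y + 1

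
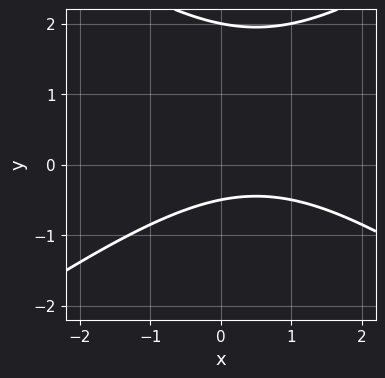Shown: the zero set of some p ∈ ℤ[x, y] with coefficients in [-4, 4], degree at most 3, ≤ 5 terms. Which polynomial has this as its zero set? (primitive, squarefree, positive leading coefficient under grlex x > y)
x^2 - 2*y^2 - x + 3*y + 2

First, the degree is 2 — the shape is more complex than any degree-1 curve.
Next, from the visible intercepts: it misses every integer gridline on the x-axis; it crosses the y-axis at the gridline y = 2.
Finally, these observations pin down the coefficients.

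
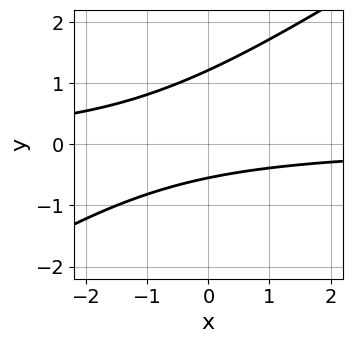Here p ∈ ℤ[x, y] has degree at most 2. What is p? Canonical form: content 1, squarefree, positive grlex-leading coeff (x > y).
Degree: the shape is more complex than any degree-1 curve, so deg p = 2.
Observable constraints: the curve avoids every integer x-axis point in the box.
Assembling these constraints gives the stated polynomial.

2*x*y - 3*y^2 + 2*y + 2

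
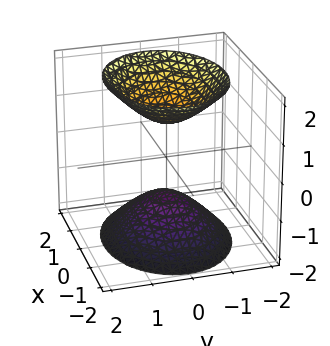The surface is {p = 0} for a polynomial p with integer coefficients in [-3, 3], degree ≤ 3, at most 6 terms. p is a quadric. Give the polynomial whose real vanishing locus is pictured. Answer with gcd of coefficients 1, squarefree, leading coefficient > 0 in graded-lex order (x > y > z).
2*x^2 + 3*y^2 - 2*z^2 + 2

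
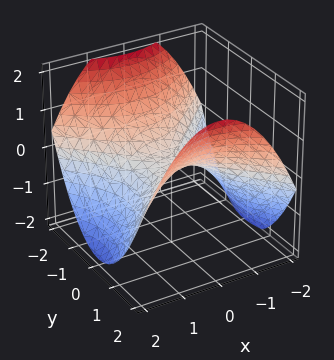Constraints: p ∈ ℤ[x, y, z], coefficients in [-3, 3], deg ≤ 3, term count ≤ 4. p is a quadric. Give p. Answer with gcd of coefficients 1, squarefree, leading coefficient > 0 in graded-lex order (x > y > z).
x^2 - y^2 + 2*z

1. deg p = 2.
2. Symmetries: mirror symmetry x ↦ −x ⇒ only even powers of x; the y ↦ −y reflection is a symmetry, so y appears only in even powers.
3. Reading off the gridlines: it crosses the y-axis at the gridline y = 0; one z-axis crossing is at z = 0; it meets the x-axis at x = 0 (among the integer gridlines).
4. These observations pin down the coefficients.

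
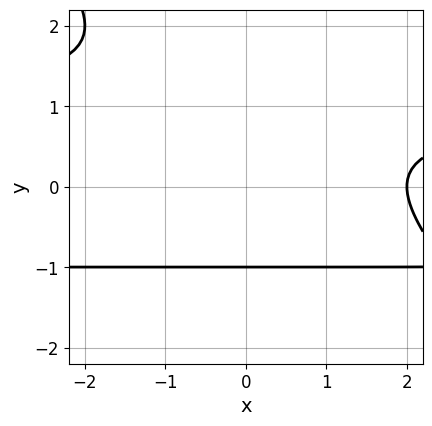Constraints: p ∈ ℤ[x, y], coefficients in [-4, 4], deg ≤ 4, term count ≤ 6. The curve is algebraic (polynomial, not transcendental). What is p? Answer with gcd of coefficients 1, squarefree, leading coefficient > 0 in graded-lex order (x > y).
1. The degree is 3 — no degree-2 curve has this shape.
2. From the axis intercepts and sections: one x-axis crossing is at x = 2; it meets the y-axis at y = -1 (among the integer gridlines).
3. These observations pin down the coefficients.

x*y^2 + y^3 - y^2 - x + 2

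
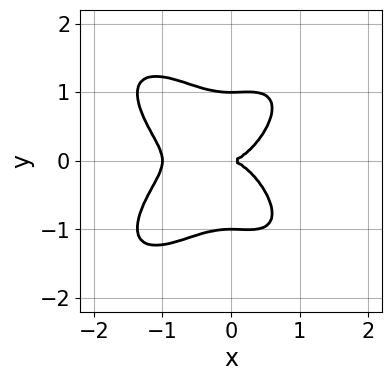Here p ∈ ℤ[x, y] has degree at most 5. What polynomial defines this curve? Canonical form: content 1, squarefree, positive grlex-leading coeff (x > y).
2*x^4 - x^2*y^2 + 2*y^4 + 2*x^3 - 2*y^2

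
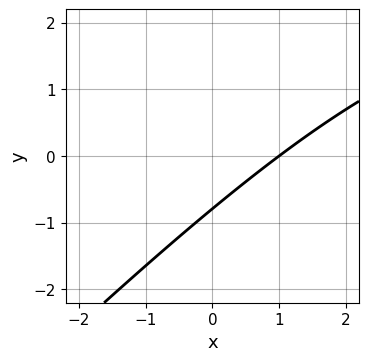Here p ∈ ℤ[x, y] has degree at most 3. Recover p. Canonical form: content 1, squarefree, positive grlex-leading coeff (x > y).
Degree: no degree-1 curve has this shape, so deg p = 2.
Checking where it meets the axes: it meets the x-axis at x = 1 (among the integer gridlines).
Assembling these constraints gives the stated polynomial.

x*y - y^2 - 3*x + 3*y + 3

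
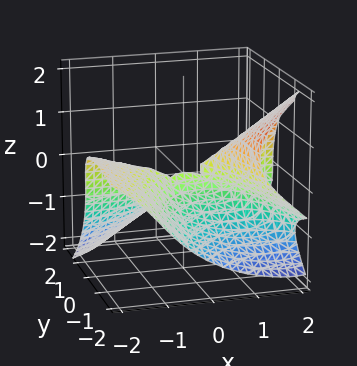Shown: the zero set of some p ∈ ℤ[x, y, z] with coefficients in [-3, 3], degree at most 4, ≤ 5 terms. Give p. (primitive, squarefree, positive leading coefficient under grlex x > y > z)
The degree is 3 — the shape is more complex than any degree-2 surface.
Reading off the gridlines: it meets the z-axis at z = 0 (among the integer gridlines); it crosses the y-axis at the gridline y = 0.
The integer polynomial consistent with all of this is the stated p. Check: (-2, 0, 0) on the x-axis lies on the surface, and p(-2, 0, 0) = 0. ✓

x^2*y + 2*x*y*z + 2*z^3 + y^2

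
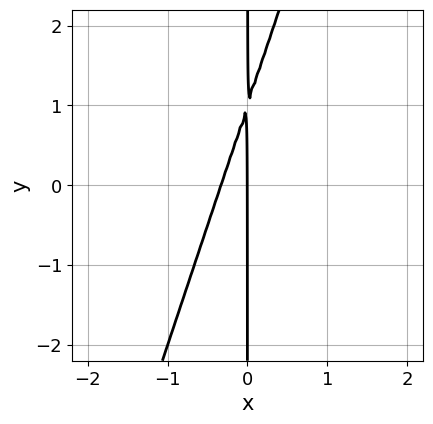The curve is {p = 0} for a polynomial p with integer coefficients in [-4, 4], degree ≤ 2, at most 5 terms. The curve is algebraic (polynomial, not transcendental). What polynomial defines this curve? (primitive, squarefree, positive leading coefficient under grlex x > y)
(a) Degree: no degree-1 curve has this shape, so deg p = 2.
(b) From the axis intercepts and sections: every point of the y-axis in the box is on the curve; it crosses the x-axis at the gridline x = 0.
(c) These observations pin down the coefficients.

3*x^2 - x*y + x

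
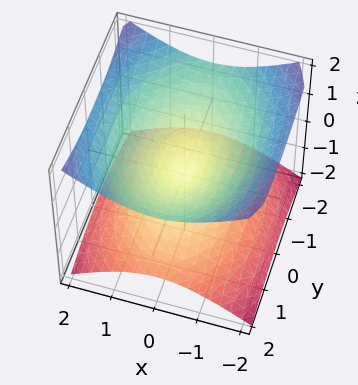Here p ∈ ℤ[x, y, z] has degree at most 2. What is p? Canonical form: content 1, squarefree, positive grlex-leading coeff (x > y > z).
2*x^2 + y^2 - 3*z^2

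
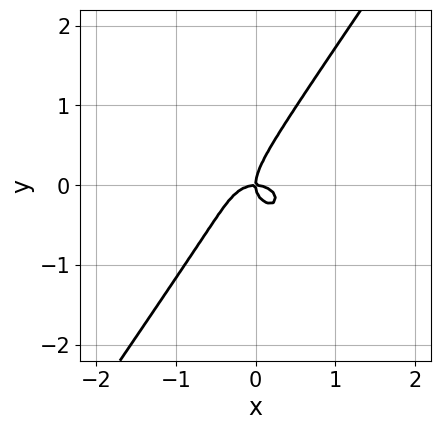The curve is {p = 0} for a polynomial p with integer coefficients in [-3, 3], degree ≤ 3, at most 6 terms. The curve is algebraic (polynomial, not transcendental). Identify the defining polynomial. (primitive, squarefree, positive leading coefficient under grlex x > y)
The degree is 3 — a generic line meets the curve in up to 3 points.
Checking where it meets the axes: one x-axis crossing is at x = 0; it crosses the y-axis at the gridline y = 0.
Putting this together gives p.

3*x^3 + 3*x*y^2 - 3*y^3 + 2*x*y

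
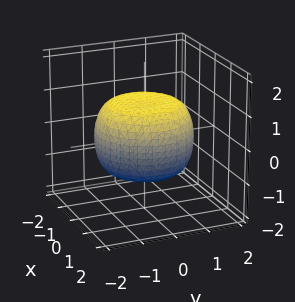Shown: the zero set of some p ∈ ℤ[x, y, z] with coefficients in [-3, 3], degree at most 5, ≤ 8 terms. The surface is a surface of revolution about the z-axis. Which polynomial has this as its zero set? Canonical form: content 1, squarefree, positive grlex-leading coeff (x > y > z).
x^4 + 2*x^2*y^2 + y^4 - x^2 - y^2 + 2*z^2 - 2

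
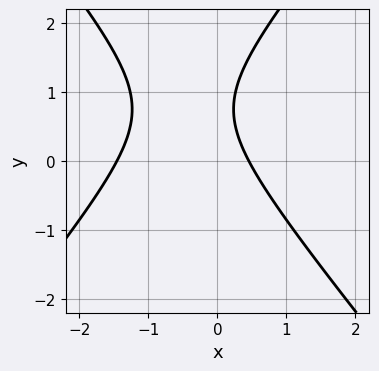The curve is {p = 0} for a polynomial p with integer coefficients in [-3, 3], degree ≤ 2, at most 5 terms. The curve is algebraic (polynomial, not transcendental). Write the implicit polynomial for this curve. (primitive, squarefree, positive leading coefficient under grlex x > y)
3*x^2 - 2*y^2 + 3*x + 3*y - 2

deg p = 2. No degree-1 curve has this shape.
Against the integer gridlines: the curve avoids every integer y-axis point in the box.
Solving for integer coefficients yields p as stated.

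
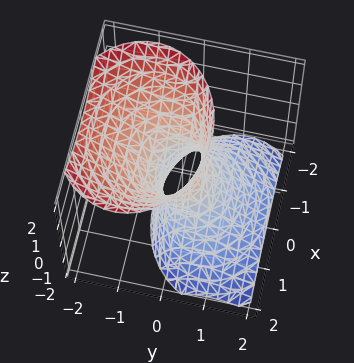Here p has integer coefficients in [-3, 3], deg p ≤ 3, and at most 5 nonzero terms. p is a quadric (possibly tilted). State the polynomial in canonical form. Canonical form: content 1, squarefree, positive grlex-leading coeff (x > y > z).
2*x^2 + 3*y^2 + 3*y*z - z^2 - 1

1. The degree is 2 — the shape is more complex than any degree-1 surface.
2. Against the integer gridlines: the surface avoids every integer z-axis point in the box.
3. Together with the visible shape, these determine p as stated.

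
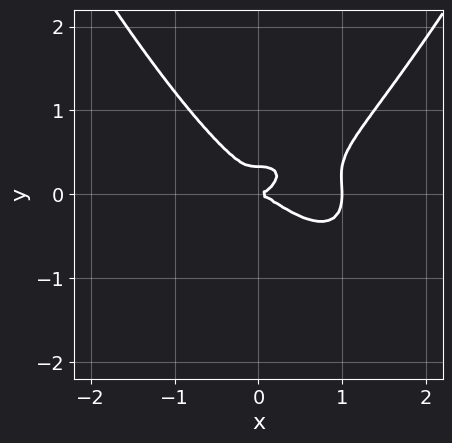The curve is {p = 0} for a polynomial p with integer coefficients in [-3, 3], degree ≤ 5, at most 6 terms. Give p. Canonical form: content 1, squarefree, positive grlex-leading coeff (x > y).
2*x^4 - 2*x^3 - 3*y^3 + y^2

1. deg p = 4. No degree-3 curve has this shape.
2. From the visible intercepts: it crosses the y-axis at the gridline y = 0; the x-axis gridline crossings are at x ∈ {0, 1}.
3. Matching integer coefficients to the picture gives p.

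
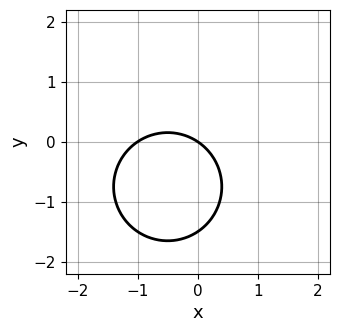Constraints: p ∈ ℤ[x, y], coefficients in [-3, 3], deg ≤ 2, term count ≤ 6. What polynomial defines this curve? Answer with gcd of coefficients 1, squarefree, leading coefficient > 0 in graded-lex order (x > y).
2*x^2 + 2*y^2 + 2*x + 3*y

First, deg p = 2. No degree-1 curve has this shape.
Then, observable constraints: the x-axis gridline crossings are at x ∈ {-1, 0}; it crosses the y-axis at the gridline y = 0.
Finally, solving for integer coefficients yields p as stated.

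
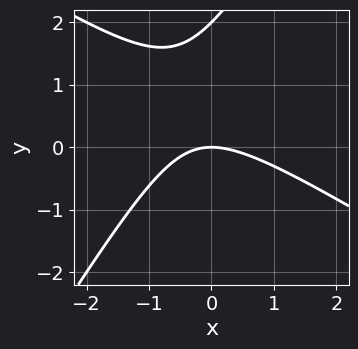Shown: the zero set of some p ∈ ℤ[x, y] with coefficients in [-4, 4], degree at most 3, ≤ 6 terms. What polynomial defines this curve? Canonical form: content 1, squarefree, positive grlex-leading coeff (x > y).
x^2 + x*y - y^2 + 2*y

deg p = 2. No degree-1 curve has this shape.
Observable constraints: among the integer gridlines, it crosses the y-axis at y ∈ {0, 2}; it meets the x-axis at x = 0 (among the integer gridlines).
Matching integer coefficients to the picture gives p.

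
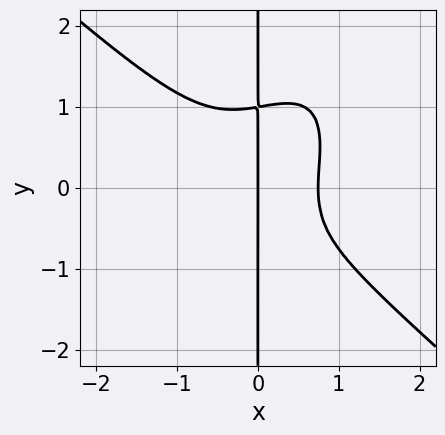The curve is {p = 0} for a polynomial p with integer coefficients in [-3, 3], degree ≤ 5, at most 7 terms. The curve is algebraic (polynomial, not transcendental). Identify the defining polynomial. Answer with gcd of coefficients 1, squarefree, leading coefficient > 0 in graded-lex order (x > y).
3*x^4 - 2*x^2*y^2 + 2*x*y^3 + x^2 - 2*x

(a) The degree is 4 — no degree-3 curve has this shape.
(b) Reading off the gridlines: one x-axis crossing is at x = 0; every point of the y-axis in the box is on the curve.
(c) Fitting integer coefficients to these (and the overall shape) gives p.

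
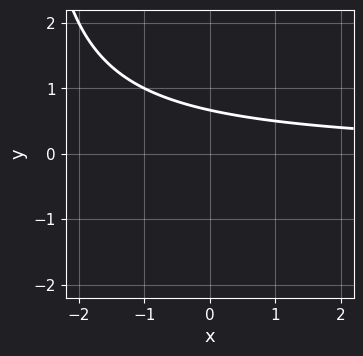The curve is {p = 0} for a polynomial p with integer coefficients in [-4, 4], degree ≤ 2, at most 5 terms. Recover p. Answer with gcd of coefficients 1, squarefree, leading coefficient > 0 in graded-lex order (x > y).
x*y + 3*y - 2

(a) deg p = 2. A generic line meets the curve in up to 2 points.
(b) Observable constraints: it misses every integer gridline on the x-axis.
(c) Solving for integer coefficients yields p as stated.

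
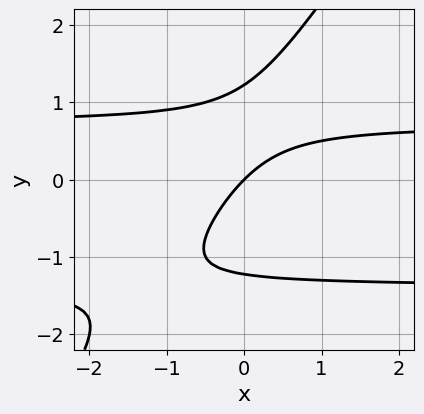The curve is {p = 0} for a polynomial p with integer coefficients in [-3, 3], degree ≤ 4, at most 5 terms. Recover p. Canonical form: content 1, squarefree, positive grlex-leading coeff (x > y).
3*x*y^2 - 2*y^3 + 2*x*y - 3*x + 3*y

First, deg p = 3.
Then, from the visible intercepts: it meets the y-axis at y = 0 (among the integer gridlines); it crosses the x-axis at the gridline x = 0.
Finally, together with the visible shape, these determine p as stated.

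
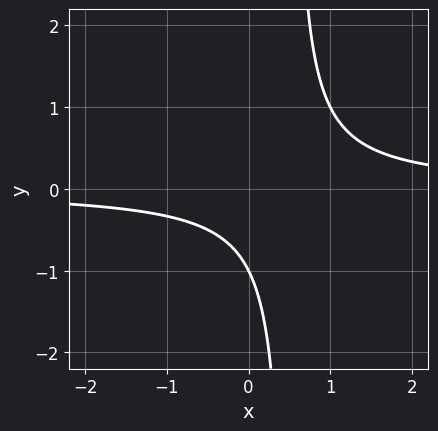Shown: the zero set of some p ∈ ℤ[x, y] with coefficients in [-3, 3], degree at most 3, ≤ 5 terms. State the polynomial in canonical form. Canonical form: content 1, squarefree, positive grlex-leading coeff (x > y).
Degree: the shape is more complex than any degree-1 curve, so deg p = 2.
Reading off the gridlines: it crosses the y-axis at the gridline y = -1; no x-intercept at any integer in the box.
Matching integer coefficients to the picture gives p.

2*x*y - y - 1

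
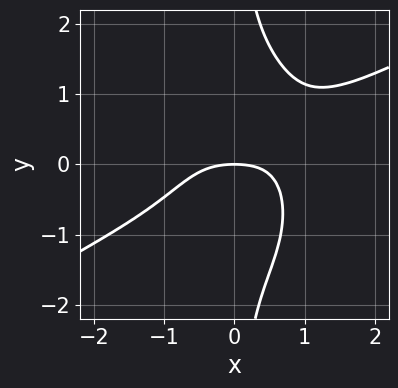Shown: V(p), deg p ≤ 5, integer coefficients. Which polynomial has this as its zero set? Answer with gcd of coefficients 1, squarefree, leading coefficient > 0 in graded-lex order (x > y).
2*x^4 - 3*x^3*y - 2*x*y^3 + x^2 + 3*y

(a) deg p = 4.
(b) Reading off the gridlines: it meets the y-axis at y = 0 (among the integer gridlines); one x-axis crossing is at x = 0.
(c) These observations pin down the coefficients.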